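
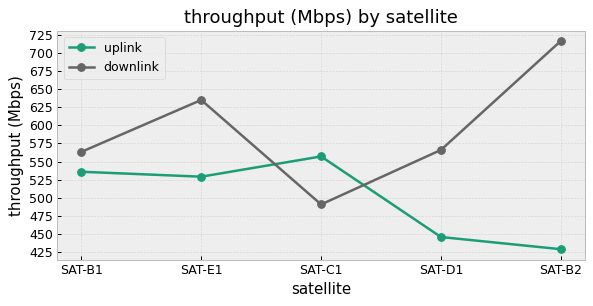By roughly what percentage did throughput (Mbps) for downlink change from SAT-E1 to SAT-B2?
SAT-E1 ≈ 625, SAT-B2 ≈ 725; (725 − 625) / 625 ≈ +16%.

≈ +16%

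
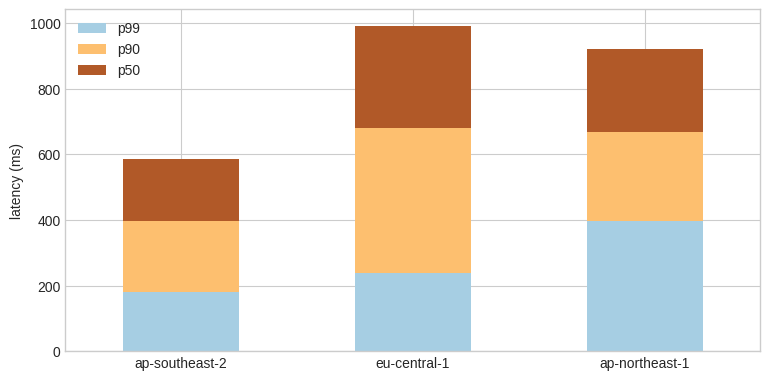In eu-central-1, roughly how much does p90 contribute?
≈ 500

p90 top ≈ 700, bottom ≈ 200; segment ≈ 500.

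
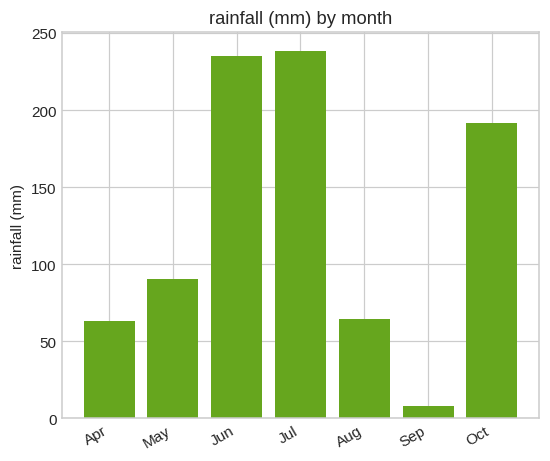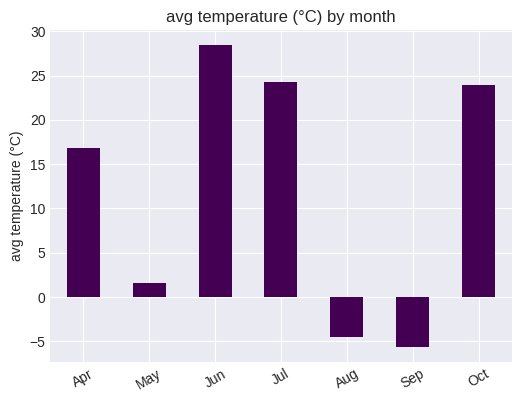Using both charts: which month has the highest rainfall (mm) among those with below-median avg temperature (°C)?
May

Chart 2 median avg temperature (°C) ≈ 15; below-median months: May, Aug, Sep. Among those, May has the highest rainfall (mm) (≈ 100).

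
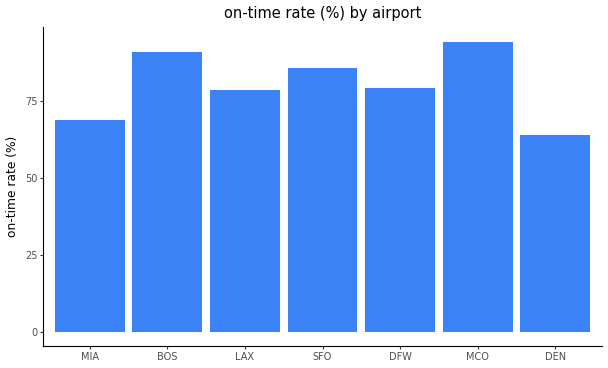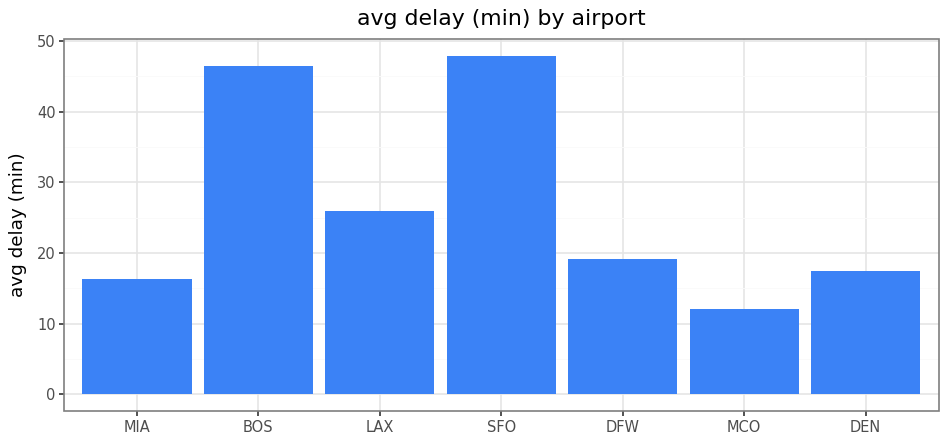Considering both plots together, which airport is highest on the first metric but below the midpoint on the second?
MCO

Chart 2 median avg delay (min) ≈ 20; below-median airports: MIA, MCO, DEN. Among those, MCO has the highest on-time rate (%) (≈ 90).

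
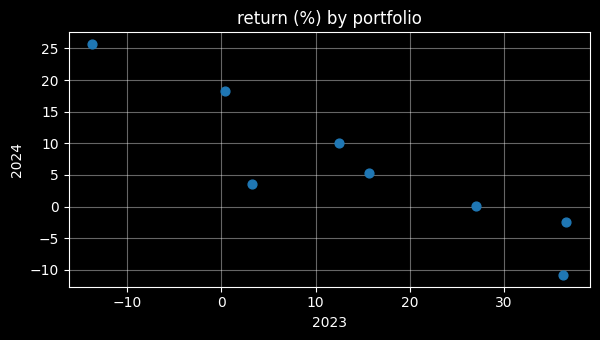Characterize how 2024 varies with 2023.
negative, strong

Points are negatively correlated; strong (|r| ≈ 0.9).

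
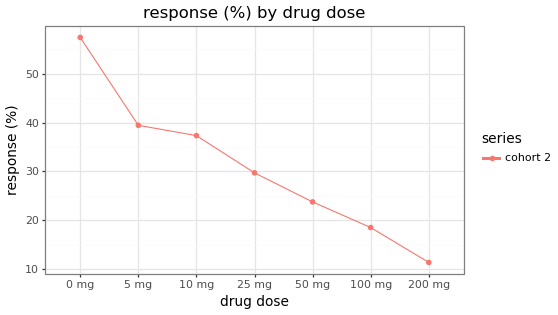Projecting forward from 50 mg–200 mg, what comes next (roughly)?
Last three: 25, 20, 10 → slope ≈ -7.5/step → next ≈ 2.5.

≈ 2.5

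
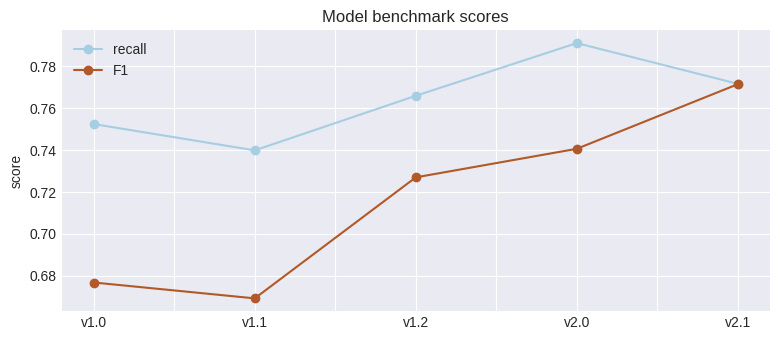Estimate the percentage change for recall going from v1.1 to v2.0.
v1.1 ≈ 0.74, v2.0 ≈ 0.80; (0.80 − 0.74) / 0.74 ≈ +8.1%.

≈ +8.1%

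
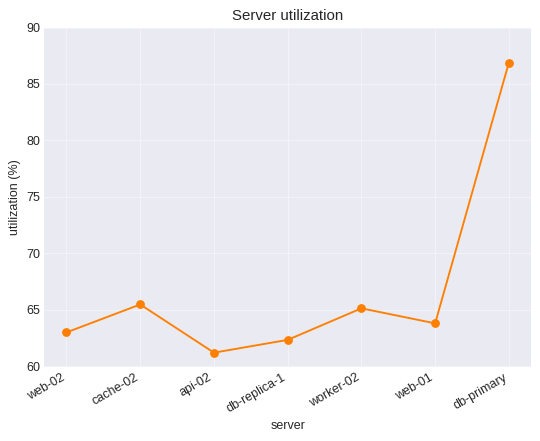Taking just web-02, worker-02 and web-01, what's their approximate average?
(65 + 65 + 65) / 3 ≈ 65.

≈ 65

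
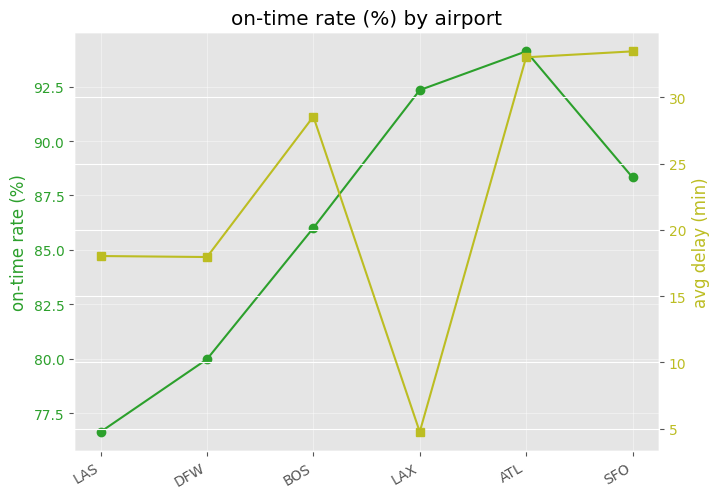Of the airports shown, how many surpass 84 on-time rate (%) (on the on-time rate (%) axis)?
Above 84: BOS, LAX, ATL, SFO.

4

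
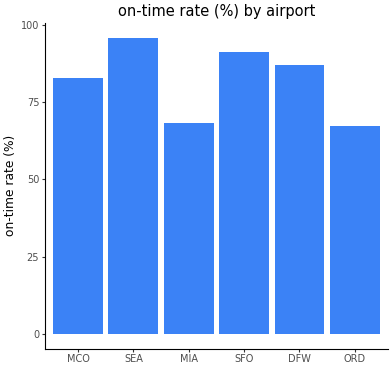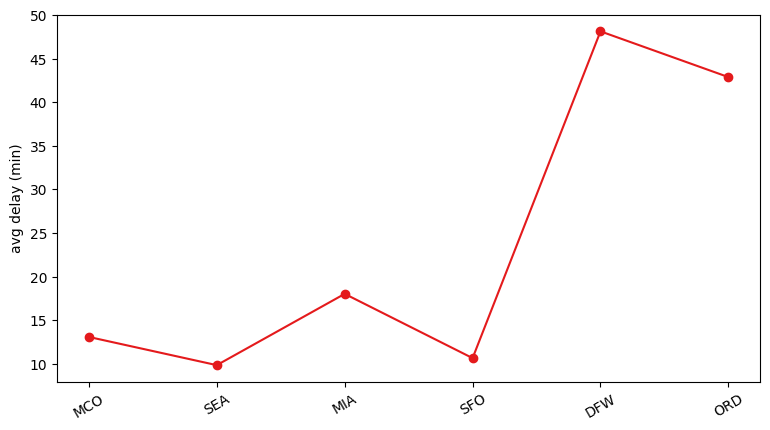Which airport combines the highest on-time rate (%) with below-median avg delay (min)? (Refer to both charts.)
Chart 2 median avg delay (min) ≈ 15; below-median airports: MCO, SEA, SFO. Among those, SEA has the highest on-time rate (%) (≈ 100).

SEA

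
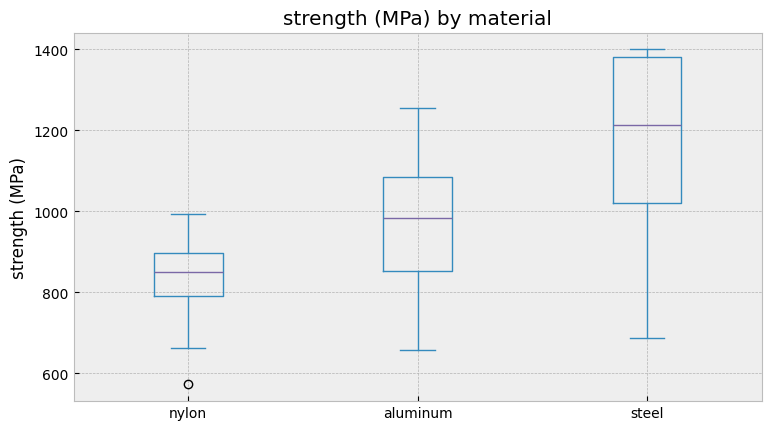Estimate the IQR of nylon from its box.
Q3 ≈ 900, Q1 ≈ 800; IQR ≈ 100.

≈ 100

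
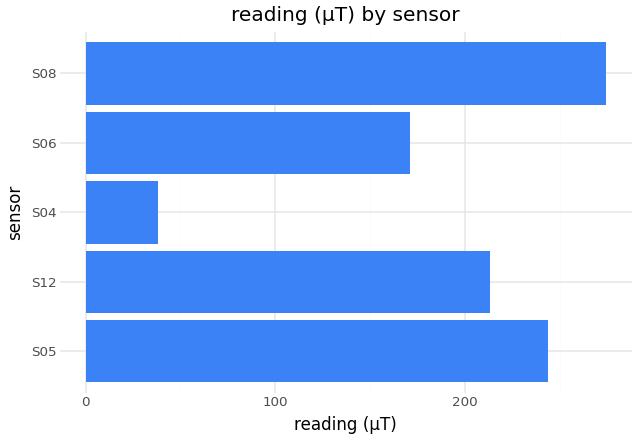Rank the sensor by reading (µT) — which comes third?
S12

Top 4: S08 ≈ 275, S05 ≈ 250, S12 ≈ 225, S06 ≈ 175.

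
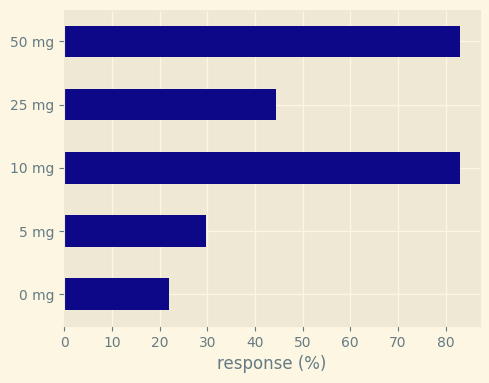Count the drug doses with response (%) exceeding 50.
Above 50: 10 mg, 50 mg.

2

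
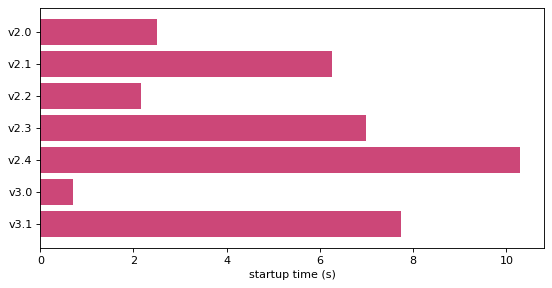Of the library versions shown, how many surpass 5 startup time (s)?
4

Above 5: v2.1, v2.3, v2.4, v3.1.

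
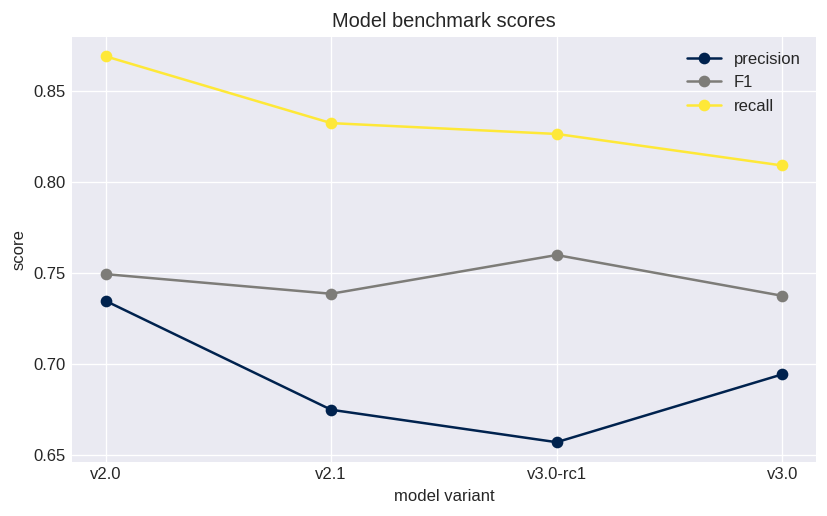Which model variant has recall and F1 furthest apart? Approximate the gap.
v2.0: recall ≈ 0.86, F1 ≈ 0.74 → gap ≈ 0.12. Next-largest (v2.1) is only ≈ 0.10.

v2.0, ≈ 0.12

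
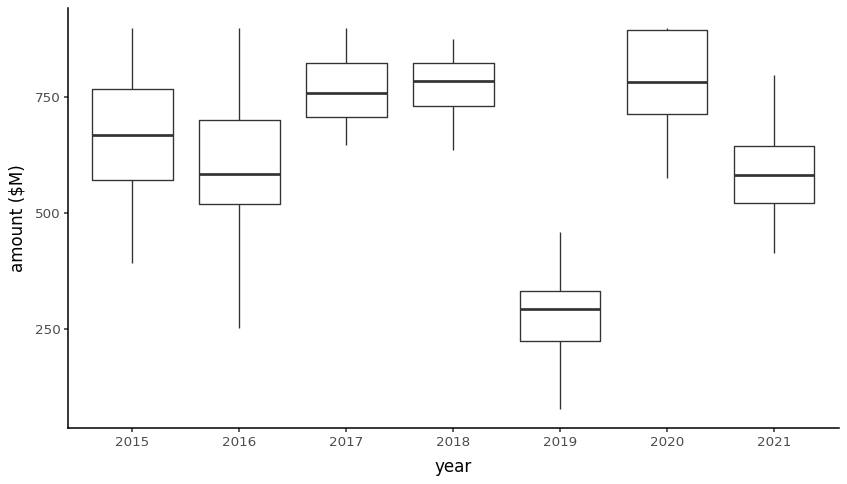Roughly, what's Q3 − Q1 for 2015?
Q3 ≈ 750, Q1 ≈ 550; IQR ≈ 200.

≈ 200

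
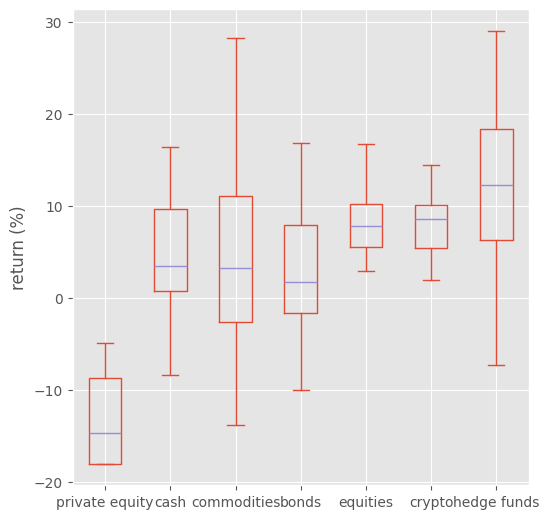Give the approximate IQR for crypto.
≈ 5

Q3 ≈ 10, Q1 ≈ 5; IQR ≈ 5.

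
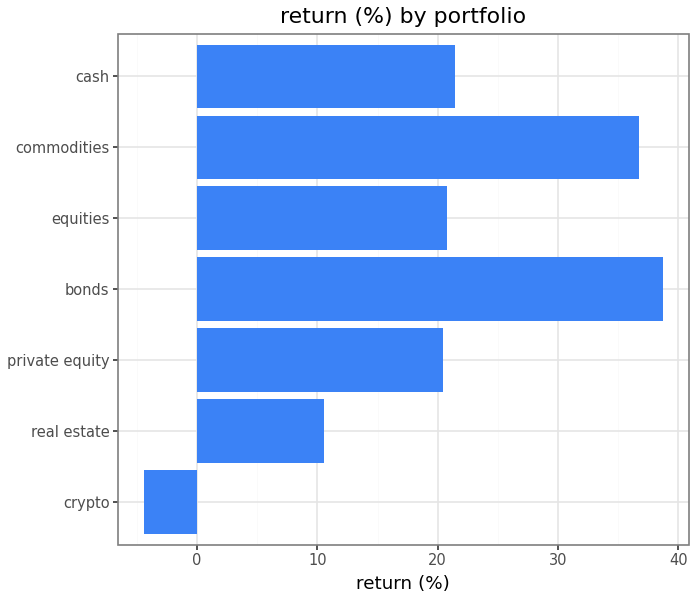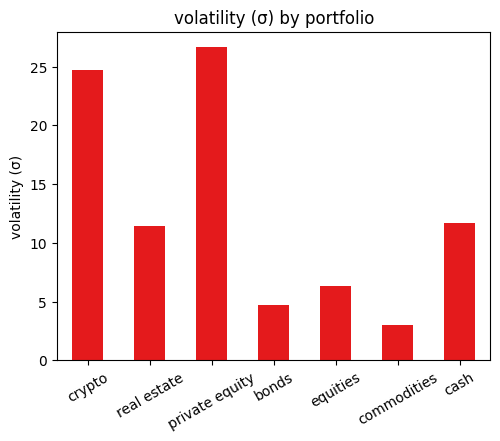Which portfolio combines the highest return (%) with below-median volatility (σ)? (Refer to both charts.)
Chart 2 median volatility (σ) ≈ 10; below-median portfolios: bonds, equities, commodities. Among those, bonds has the highest return (%) (≈ 40).

bonds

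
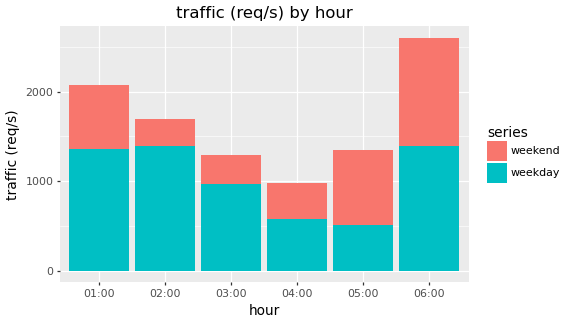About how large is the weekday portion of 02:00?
weekday top ≈ 1500, bottom ≈ 0; segment ≈ 1500.

≈ 1500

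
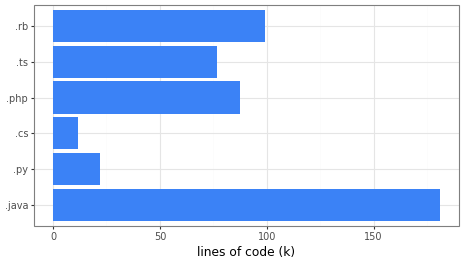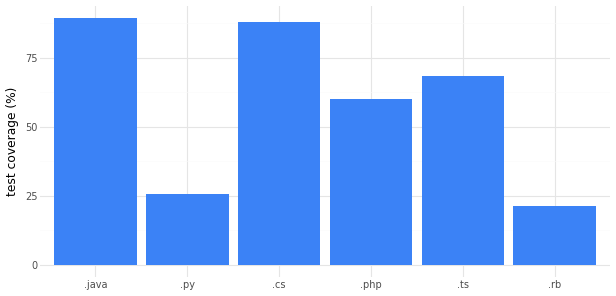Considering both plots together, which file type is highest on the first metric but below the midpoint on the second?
.rb

Chart 2 median test coverage (%) ≈ 60; below-median file types: .py, .php, .rb. Among those, .rb has the highest lines of code (k) (≈ 100).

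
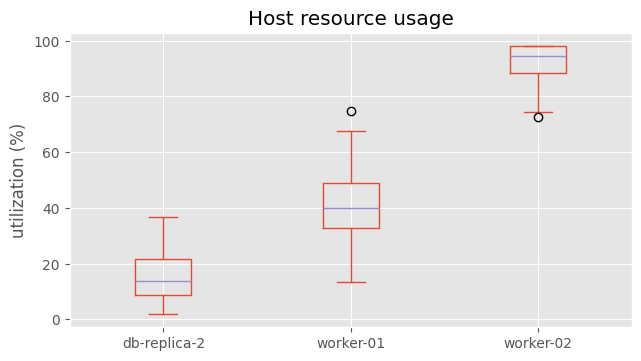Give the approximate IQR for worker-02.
≈ 10

Q3 ≈ 100, Q1 ≈ 90; IQR ≈ 10.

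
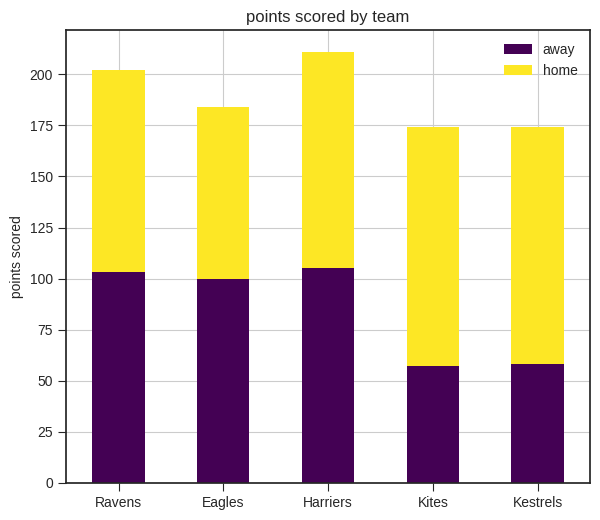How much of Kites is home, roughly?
home top ≈ 180, bottom ≈ 60; segment ≈ 120.

≈ 120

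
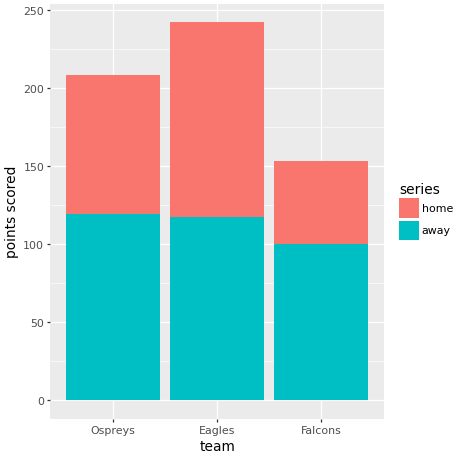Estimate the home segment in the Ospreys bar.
≈ 75

home top ≈ 200, bottom ≈ 125; segment ≈ 75.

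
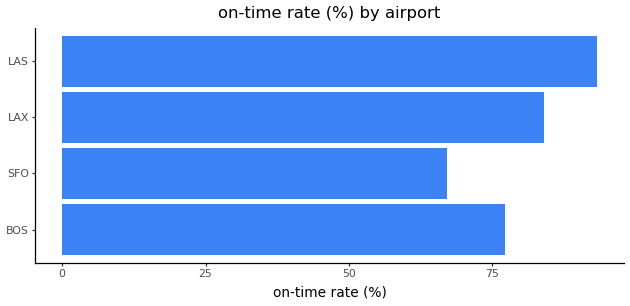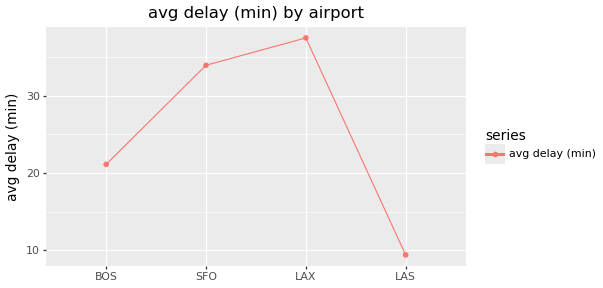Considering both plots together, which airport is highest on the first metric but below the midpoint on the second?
LAS

Chart 2 median avg delay (min) ≈ 30; below-median airports: BOS, LAS. Among those, LAS has the highest on-time rate (%) (≈ 90).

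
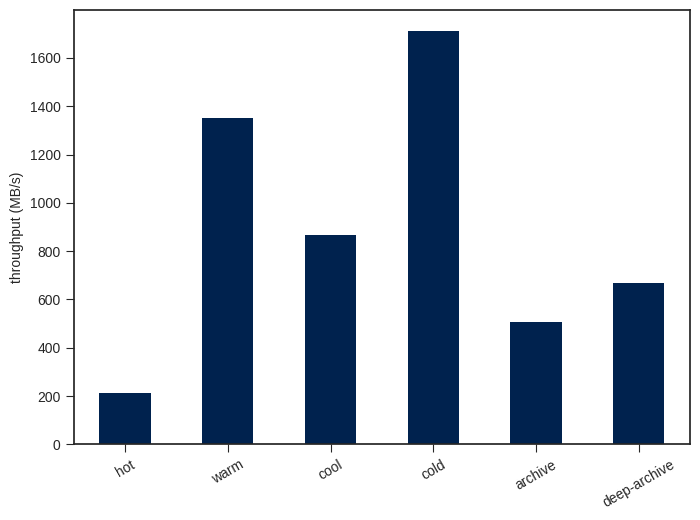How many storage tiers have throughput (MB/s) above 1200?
2

Above 1200: warm, cold.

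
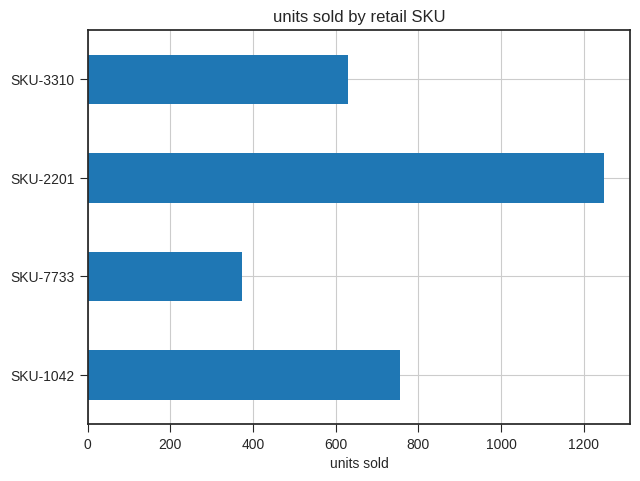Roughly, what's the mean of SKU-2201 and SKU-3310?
(1200 + 600) / 2 ≈ 900.

≈ 900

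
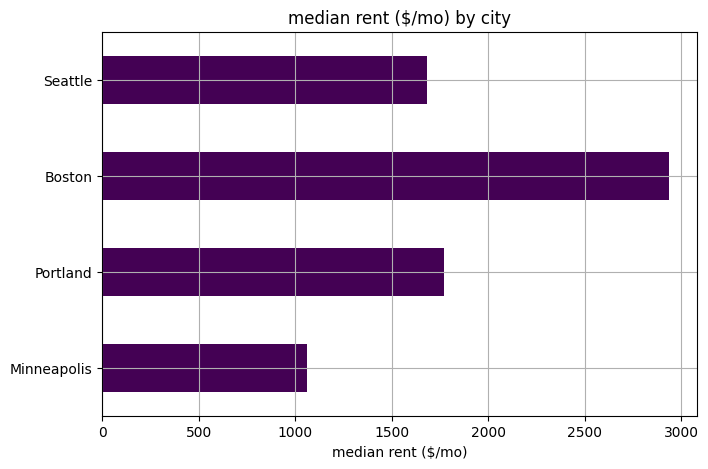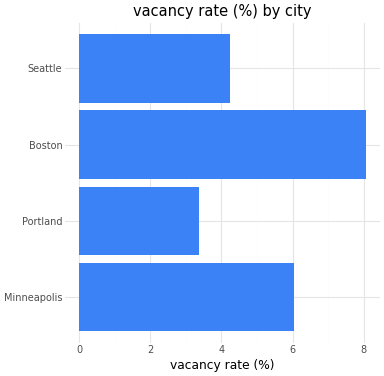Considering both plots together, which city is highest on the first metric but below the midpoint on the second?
Chart 2 median vacancy rate (%) ≈ 5; below-median cities: Portland, Seattle. Among those, Portland has the highest median rent ($/mo) (≈ 2000).

Portland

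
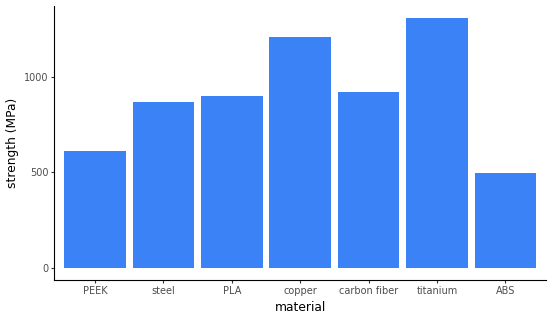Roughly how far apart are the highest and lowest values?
Max titanium ≈ 1400, min ABS ≈ 400; range ≈ 1000.

≈ 1000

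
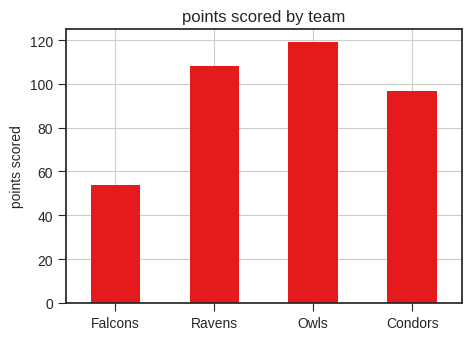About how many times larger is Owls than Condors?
Owls ≈ 120, Condors ≈ 100; 120/100 ≈ 1.2.

≈ 1.2×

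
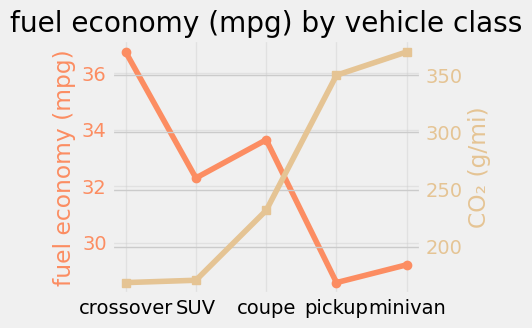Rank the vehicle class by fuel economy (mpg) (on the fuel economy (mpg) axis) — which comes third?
SUV

Top 4 (on the fuel economy (mpg) axis): crossover ≈ 37, coupe ≈ 34, SUV ≈ 32, minivan ≈ 29.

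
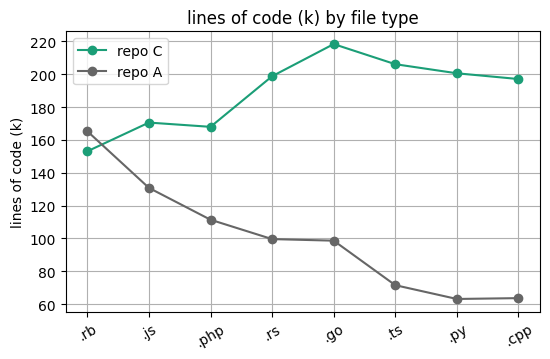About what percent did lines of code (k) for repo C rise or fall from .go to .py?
≈ -9.1%

.go ≈ 220, .py ≈ 200; (200 − 220) / 220 ≈ -9.1%.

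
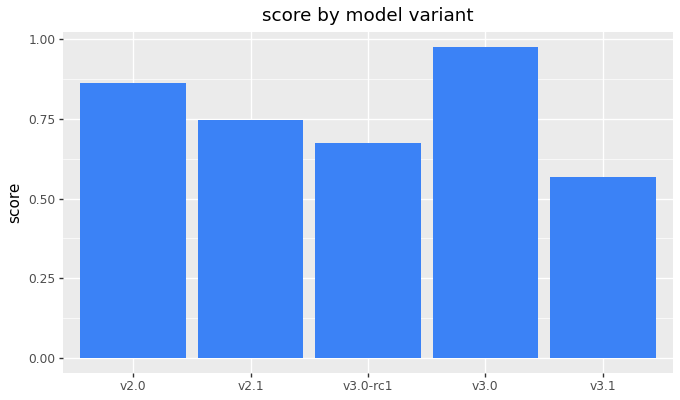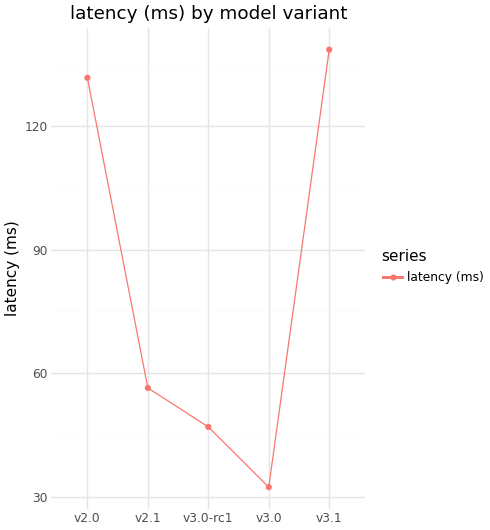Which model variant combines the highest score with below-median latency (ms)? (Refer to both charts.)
v3.0

Chart 2 median latency (ms) ≈ 60; below-median model variants: v3.0-rc1, v3.0. Among those, v3.0 has the highest score (≈ 1).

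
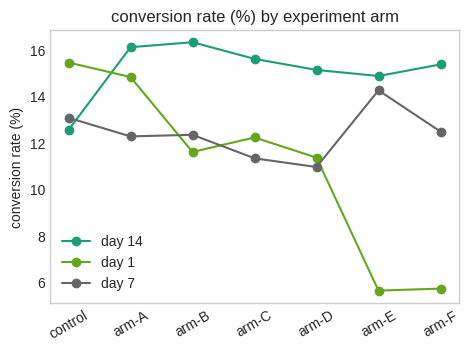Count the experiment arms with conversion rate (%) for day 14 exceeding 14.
Above 14: arm-A, arm-B, arm-C, arm-D, arm-E, arm-F.

6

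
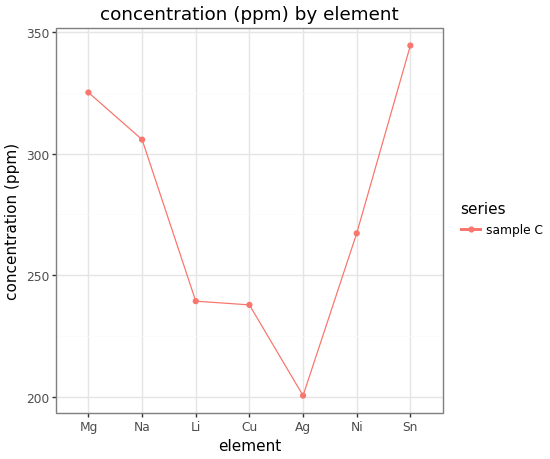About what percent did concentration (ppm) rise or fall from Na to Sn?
Na ≈ 300, Sn ≈ 340; (340 − 300) / 300 ≈ +13.3%.

≈ +13.3%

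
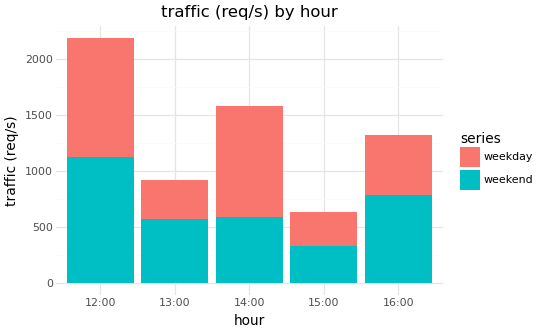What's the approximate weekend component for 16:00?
≈ 800

weekend top ≈ 800, bottom ≈ 0; segment ≈ 800.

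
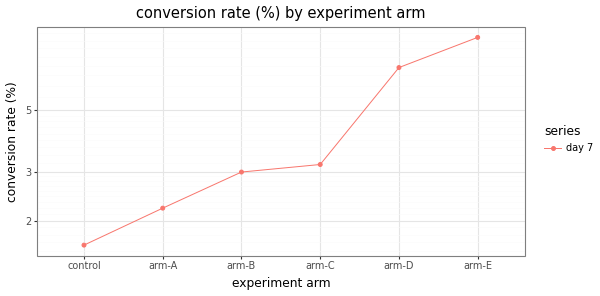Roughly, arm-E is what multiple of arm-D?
arm-E ≈ 9, arm-D ≈ 7; 9/7 ≈ 1.29.

≈ 1.29×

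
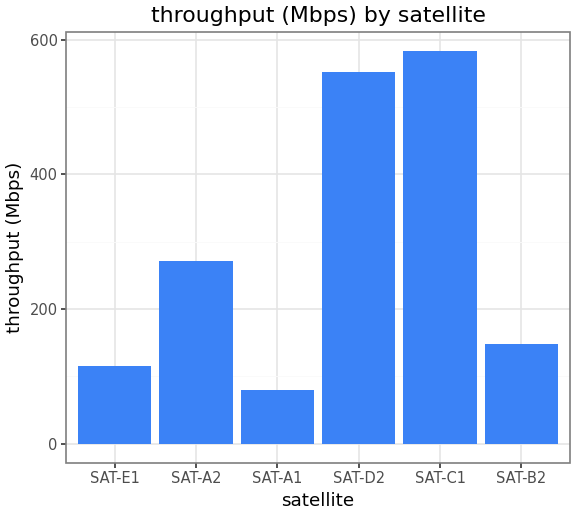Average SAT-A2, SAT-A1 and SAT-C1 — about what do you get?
(250 + 100 + 600) / 3 ≈ 317.

≈ 317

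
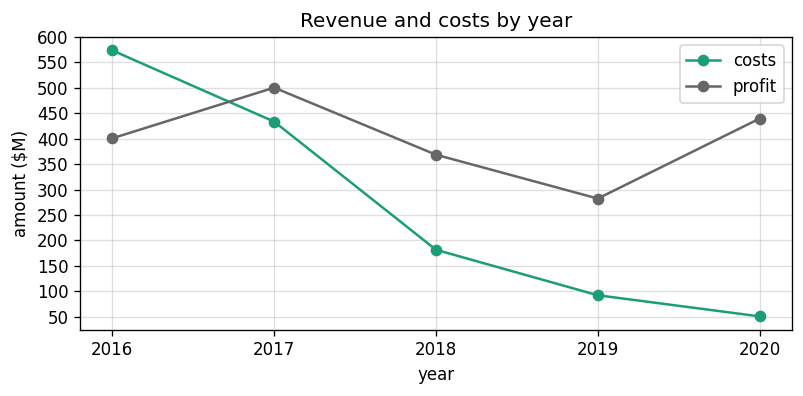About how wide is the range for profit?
≈ 200

Max 2017 ≈ 500, min 2019 ≈ 300; range ≈ 200.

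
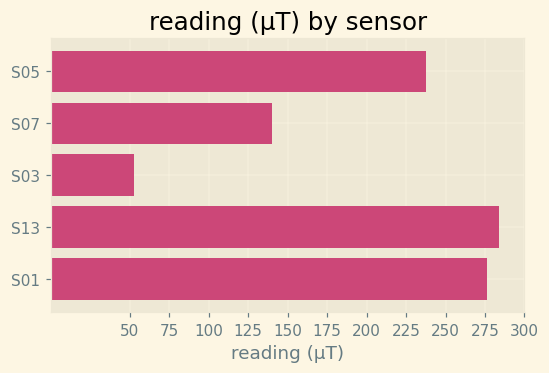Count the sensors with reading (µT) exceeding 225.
3

Above 225: S05, S13, S01.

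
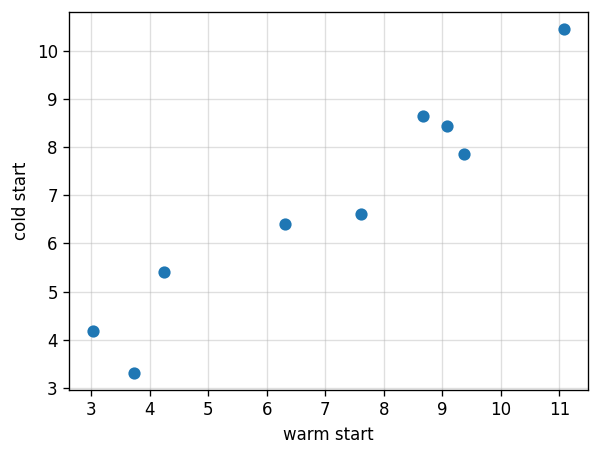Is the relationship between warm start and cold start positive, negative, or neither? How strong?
positive, strong

Points are positively correlated; strong (|r| ≈ 1.0).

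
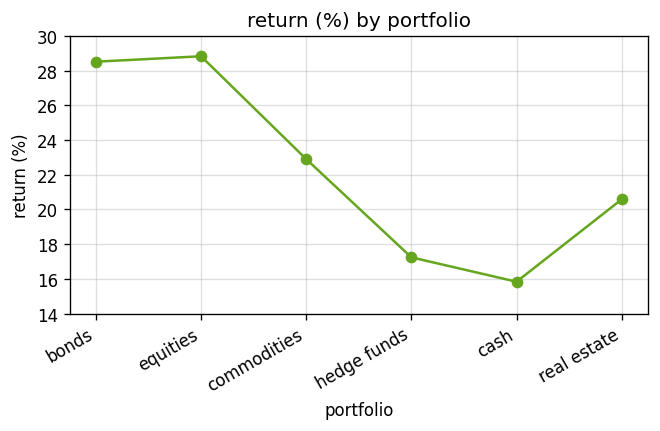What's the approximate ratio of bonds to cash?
≈ 1.75×

bonds ≈ 28, cash ≈ 16; 28/16 ≈ 1.75.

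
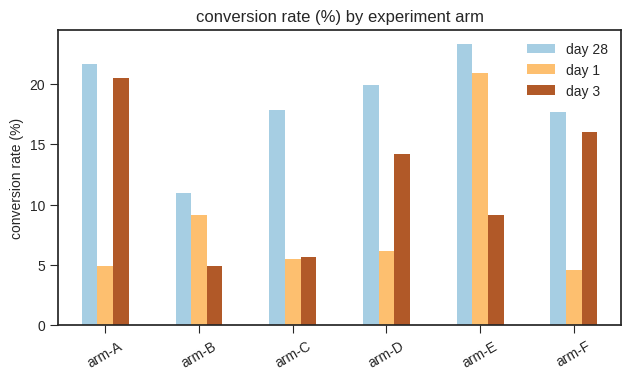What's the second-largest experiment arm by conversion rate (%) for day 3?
arm-F

Top 3 for day 3: arm-A ≈ 20, arm-F ≈ 16, arm-D ≈ 14.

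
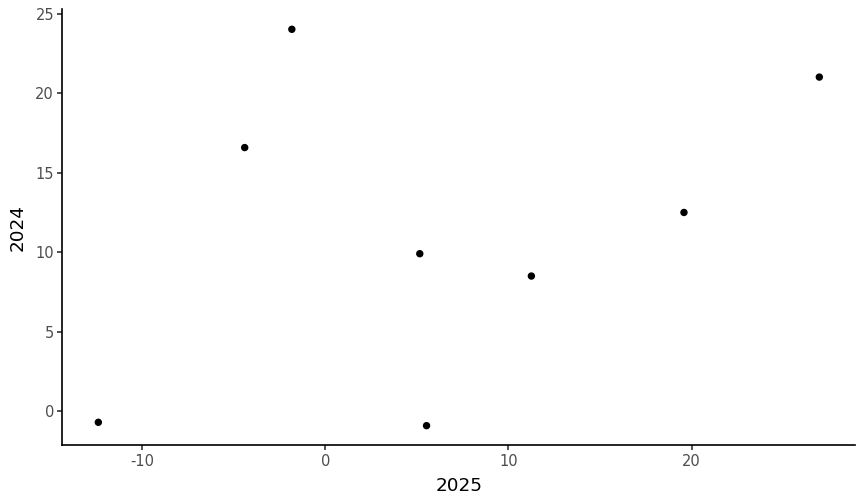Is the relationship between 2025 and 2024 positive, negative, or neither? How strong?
Points are positively correlated; weak (|r| ≈ 0.3).

positive, weak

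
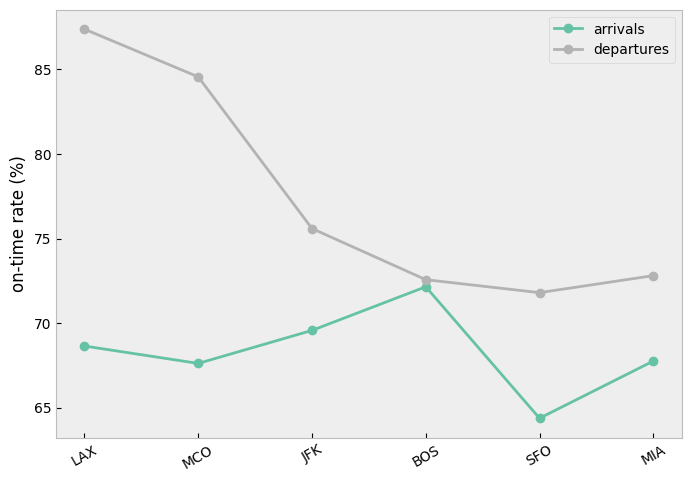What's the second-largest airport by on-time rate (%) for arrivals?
Top 3 for arrivals: BOS ≈ 72, JFK ≈ 70, LAX ≈ 68.

JFK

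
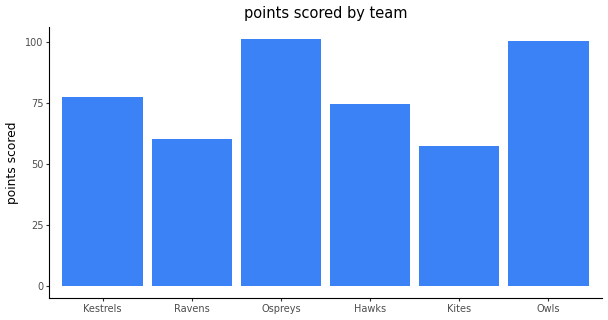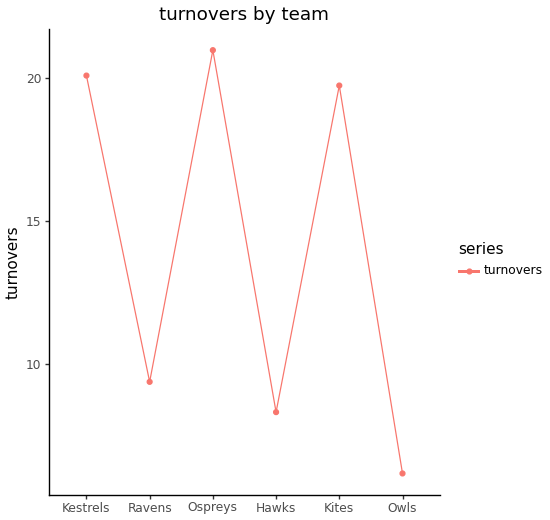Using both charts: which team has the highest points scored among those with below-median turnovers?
Chart 2 median turnovers ≈ 14; below-median teams: Ravens, Hawks, Owls. Among those, Owls has the highest points scored (≈ 100).

Owls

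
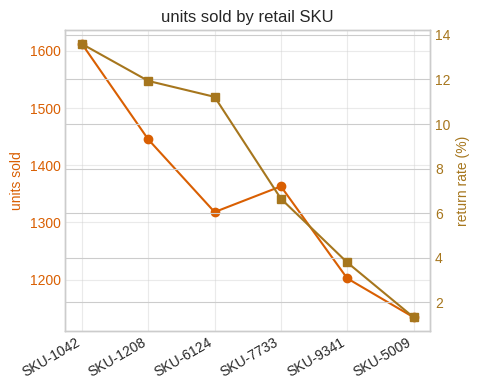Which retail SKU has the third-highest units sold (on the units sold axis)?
Top 4 (on the units sold axis): SKU-1042 ≈ 1600, SKU-1208 ≈ 1450, SKU-7733 ≈ 1350, SKU-6124 ≈ 1300.

SKU-7733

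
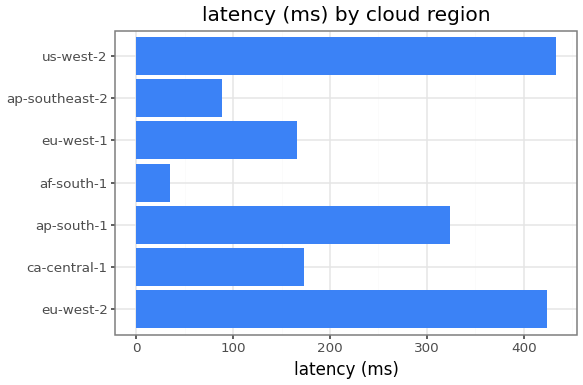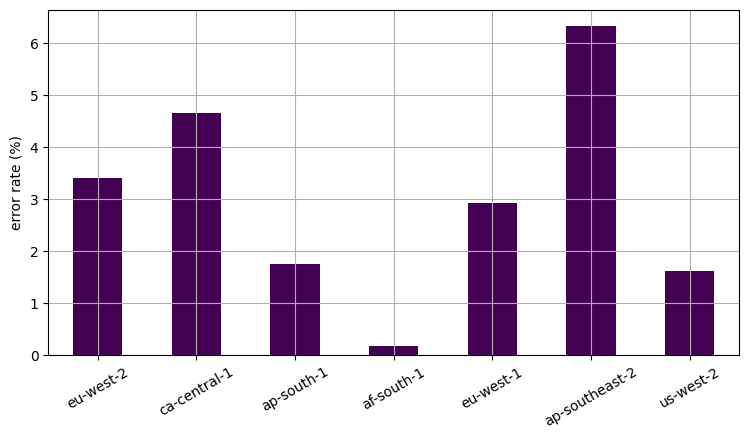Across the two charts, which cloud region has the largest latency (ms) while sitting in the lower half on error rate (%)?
us-west-2

Chart 2 median error rate (%) ≈ 3; below-median cloud regions: ap-south-1, af-south-1, us-west-2. Among those, us-west-2 has the highest latency (ms) (≈ 450).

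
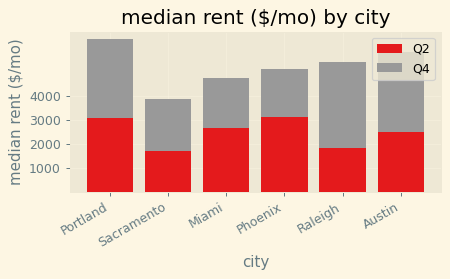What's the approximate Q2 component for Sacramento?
Q2 top ≈ 2000, bottom ≈ 0; segment ≈ 2000.

≈ 2000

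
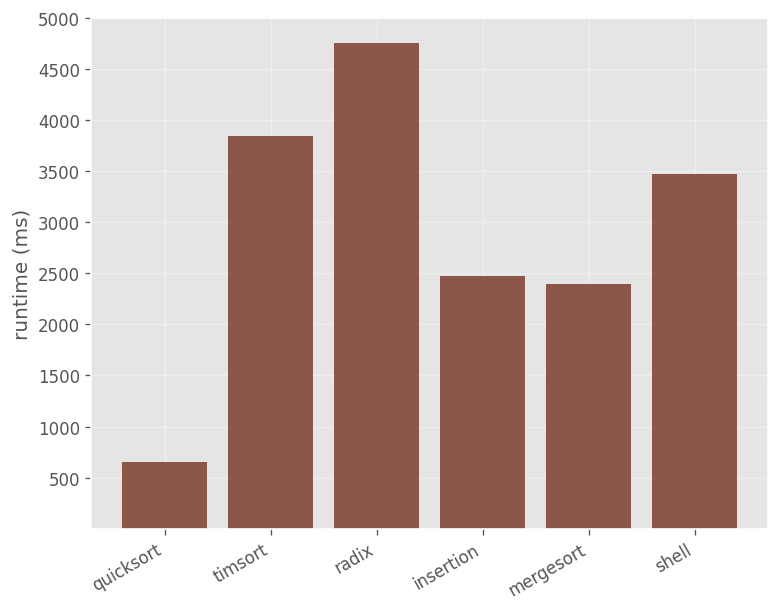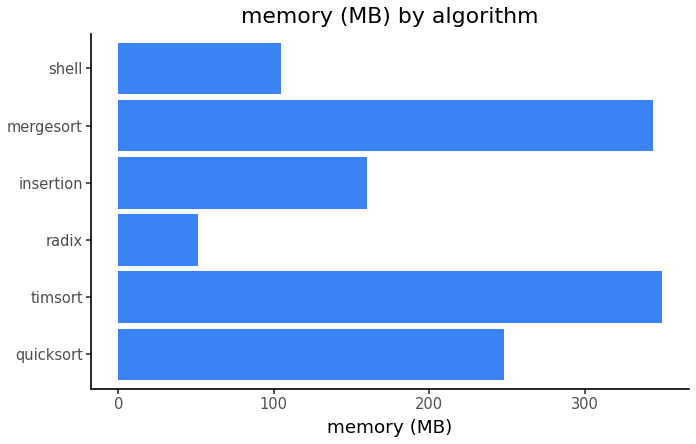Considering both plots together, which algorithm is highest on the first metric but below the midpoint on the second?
Chart 2 median memory (MB) ≈ 200; below-median algorithms: radix, insertion, shell. Among those, radix has the highest runtime (ms) (≈ 5000).

radix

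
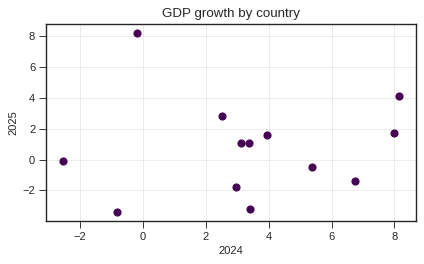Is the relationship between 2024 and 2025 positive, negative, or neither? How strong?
Points are roughly uncorrelated; weak (|r| ≈ 0.1).

no clear correlation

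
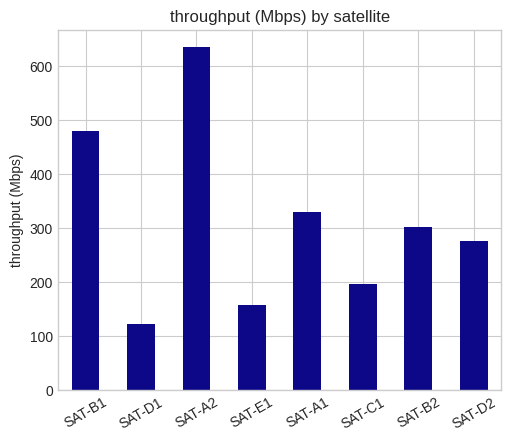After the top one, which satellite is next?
SAT-B1

Top 3: SAT-A2 ≈ 600, SAT-B1 ≈ 500, SAT-A1 ≈ 300.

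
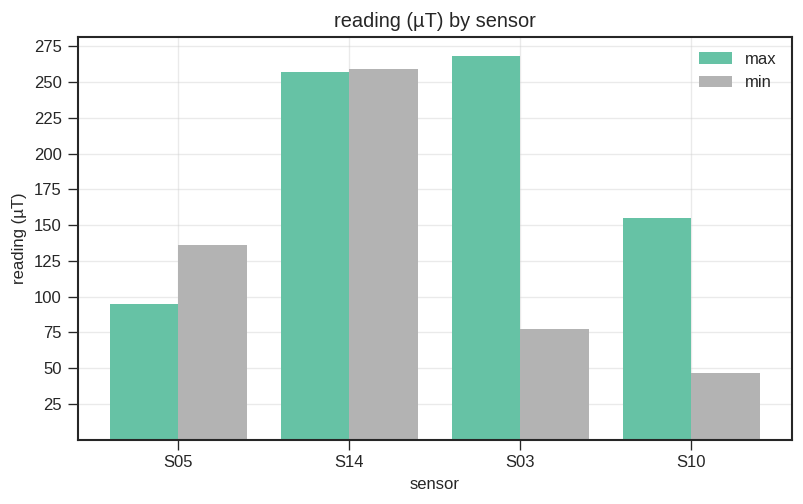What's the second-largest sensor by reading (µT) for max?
Top 3 for max: S03 ≈ 275, S14 ≈ 250, S10 ≈ 150.

S14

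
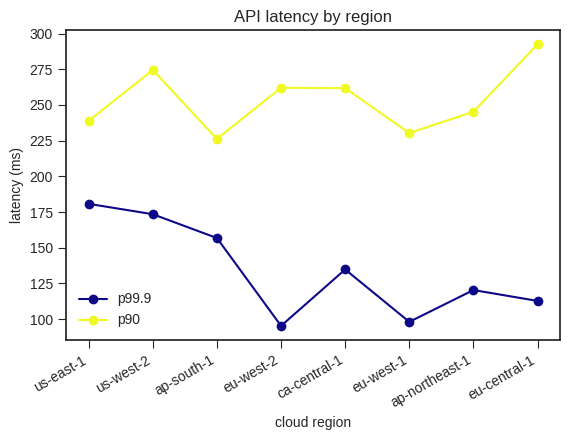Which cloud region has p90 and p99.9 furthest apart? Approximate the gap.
eu-central-1: p90 ≈ 300, p99.9 ≈ 120 → gap ≈ 180. Next-largest (eu-west-2) is only ≈ 160.

eu-central-1, ≈ 180 ms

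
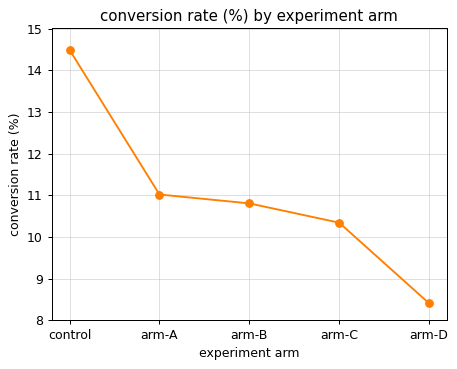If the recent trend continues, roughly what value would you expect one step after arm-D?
Last three: 11, 10, 8 → slope ≈ -1.5/step → next ≈ 6.5.

≈ 6.5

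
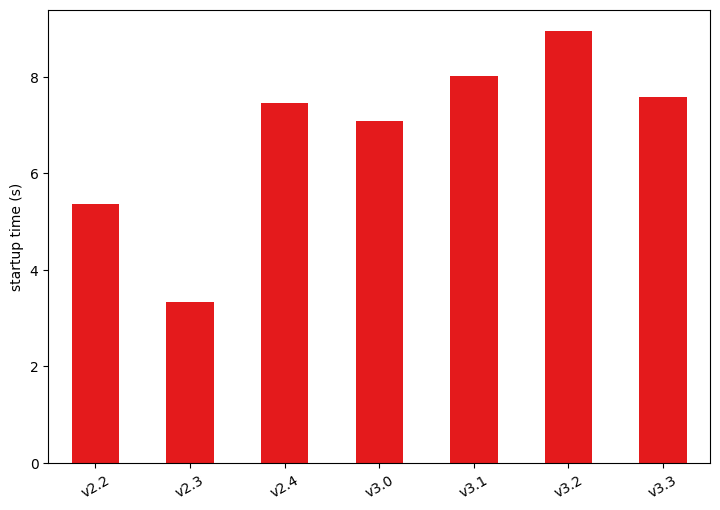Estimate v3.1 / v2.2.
≈ 1.6×

v3.1 ≈ 8, v2.2 ≈ 5; 8/5 ≈ 1.6.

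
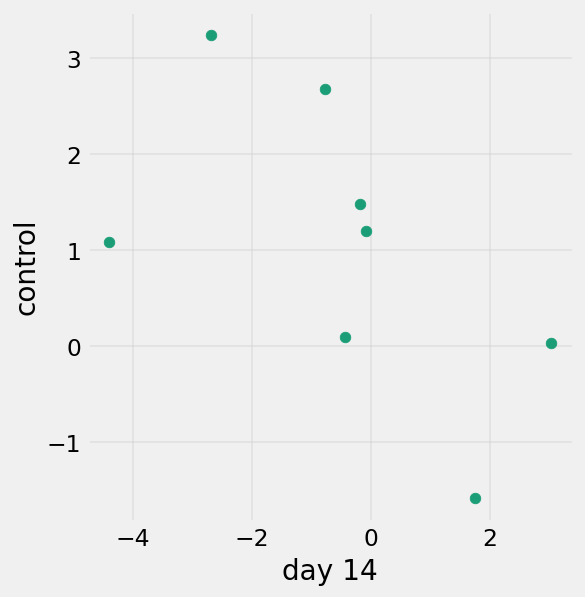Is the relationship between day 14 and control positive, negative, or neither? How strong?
negative, moderate

Points are negatively correlated; moderate (|r| ≈ 0.6).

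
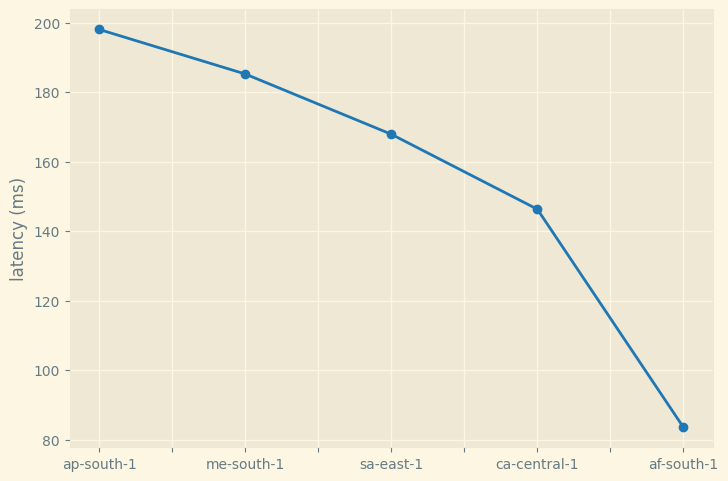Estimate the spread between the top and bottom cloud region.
≈ 120

Max ap-south-1 ≈ 200, min af-south-1 ≈ 80; range ≈ 120.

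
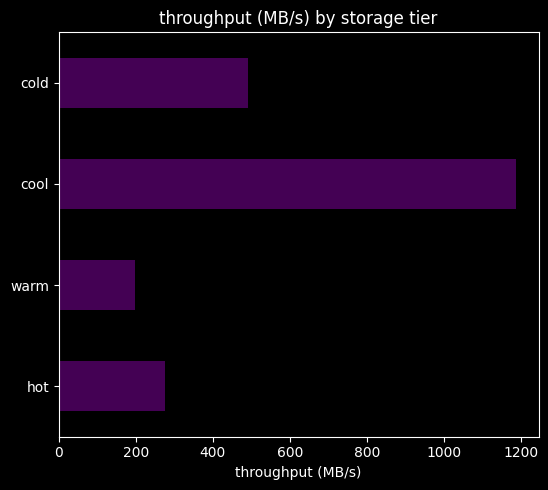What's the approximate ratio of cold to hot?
cold ≈ 500, hot ≈ 300; 500/300 ≈ 1.67.

≈ 1.67×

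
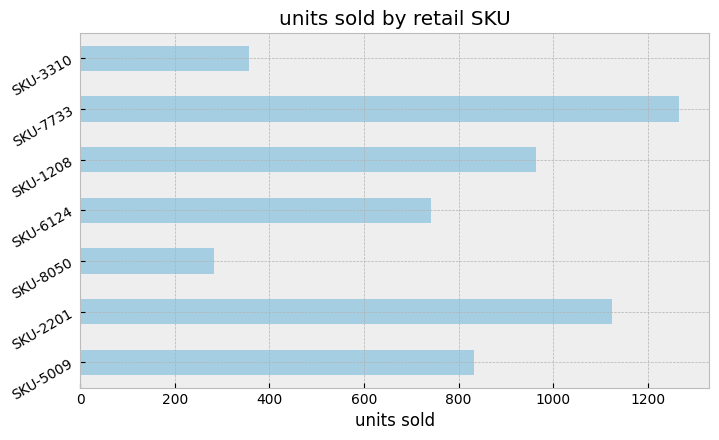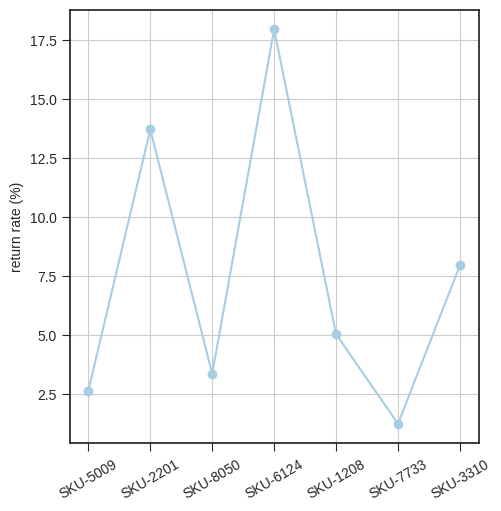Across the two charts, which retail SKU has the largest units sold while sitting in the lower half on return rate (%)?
SKU-7733

Chart 2 median return rate (%) ≈ 6; below-median retail SKUs: SKU-5009, SKU-8050, SKU-7733. Among those, SKU-7733 has the highest units sold (≈ 1200).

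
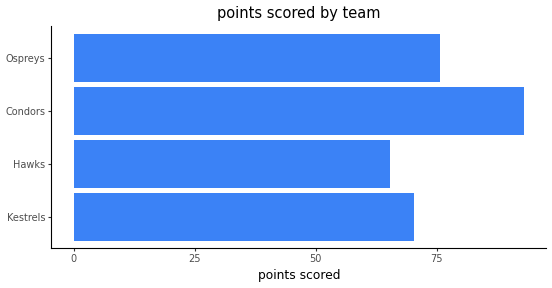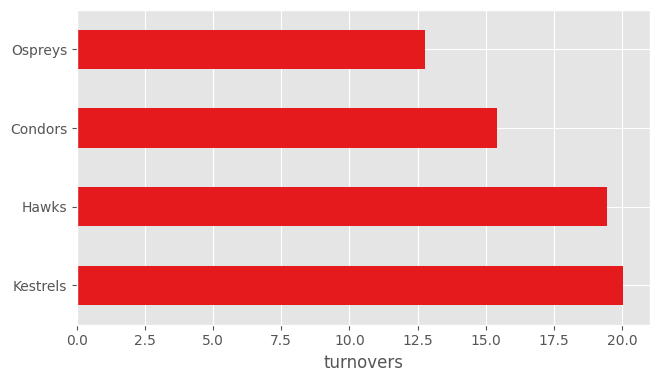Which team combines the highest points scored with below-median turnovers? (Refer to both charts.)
Chart 2 median turnovers ≈ 18; below-median teams: Condors, Ospreys. Among those, Condors has the highest points scored (≈ 90).

Condors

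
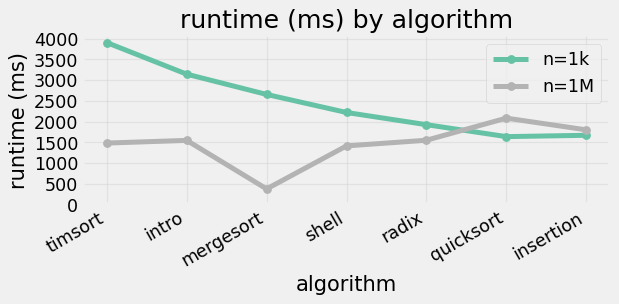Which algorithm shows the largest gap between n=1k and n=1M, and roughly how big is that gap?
timsort, ≈ 2500 ms

timsort: n=1k ≈ 4000, n=1M ≈ 1500 → gap ≈ 2500. Next-largest (mergesort) is only ≈ 2000.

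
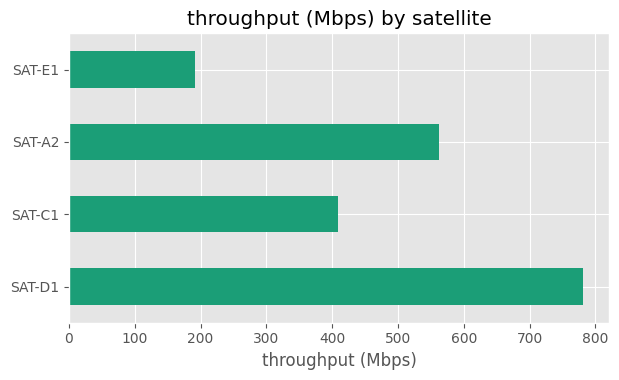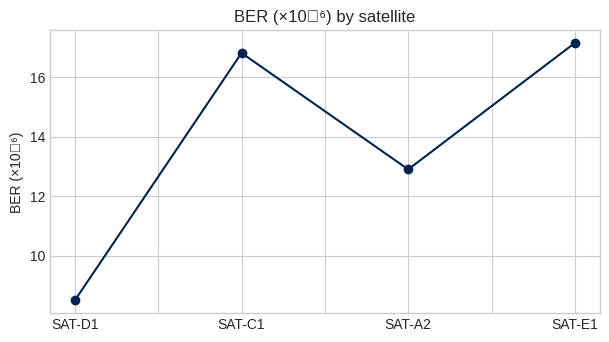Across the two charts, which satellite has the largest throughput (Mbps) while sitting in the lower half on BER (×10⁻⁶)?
Chart 2 median BER (×10⁻⁶) ≈ 14; below-median satellites: SAT-D1, SAT-A2. Among those, SAT-D1 has the highest throughput (Mbps) (≈ 800).

SAT-D1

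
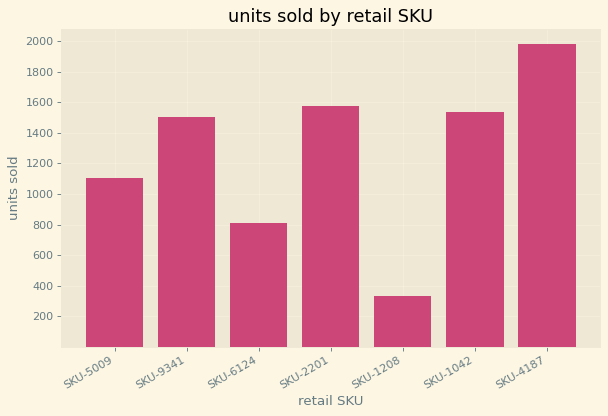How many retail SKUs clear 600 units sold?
Above 600: SKU-5009, SKU-9341, SKU-6124, SKU-2201, SKU-1042, SKU-4187.

6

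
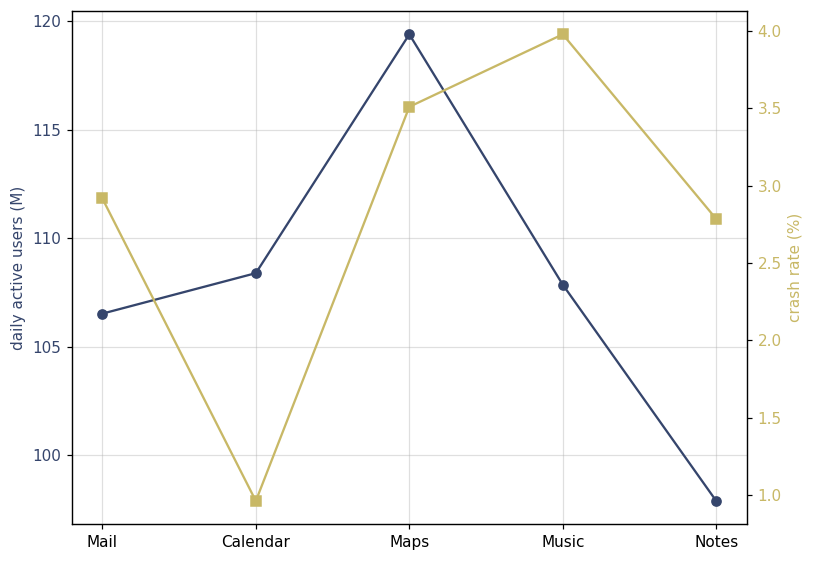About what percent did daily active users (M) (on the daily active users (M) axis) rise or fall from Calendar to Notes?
≈ -9.3%

Calendar ≈ 108, Notes ≈ 98; (98 − 108) / 108 ≈ -9.3%.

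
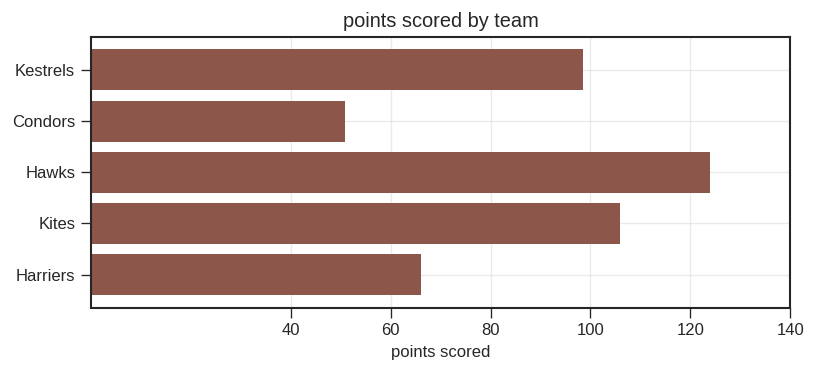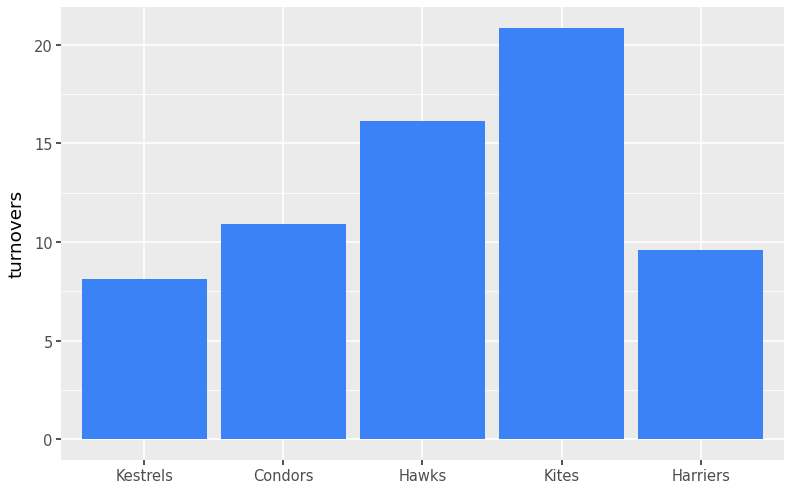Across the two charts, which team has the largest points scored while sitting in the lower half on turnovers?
Chart 2 median turnovers ≈ 10; below-median teams: Kestrels, Harriers. Among those, Kestrels has the highest points scored (≈ 100).

Kestrels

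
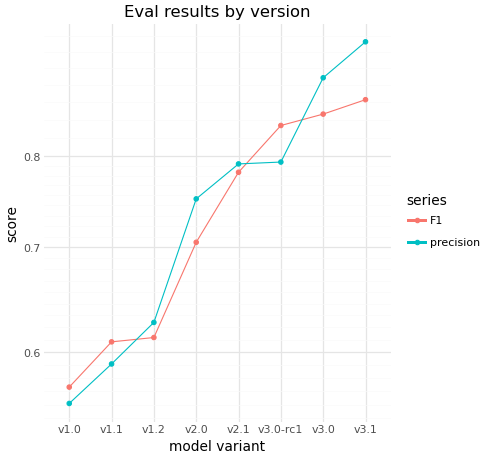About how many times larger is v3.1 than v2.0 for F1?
v3.1 ≈ 0.85, v2.0 ≈ 0.70; 0.85/0.70 ≈ 1.21.

≈ 1.21×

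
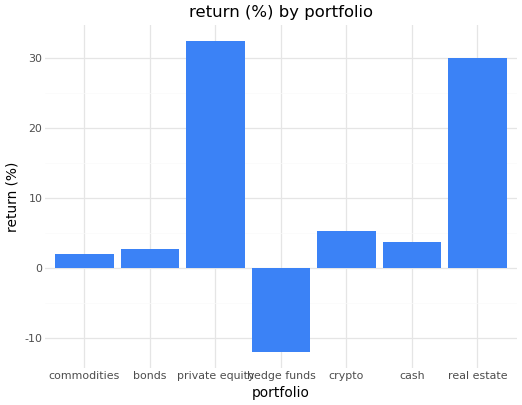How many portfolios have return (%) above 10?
2

Above 10: private equity, real estate.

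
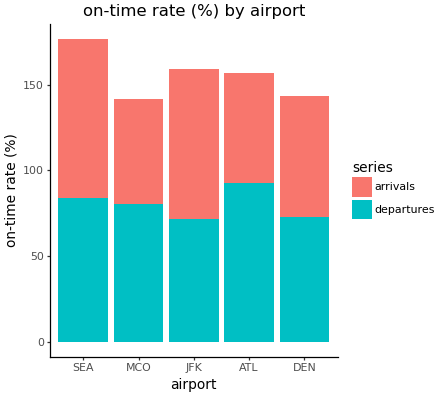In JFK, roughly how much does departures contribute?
departures top ≈ 80, bottom ≈ 0; segment ≈ 80.

≈ 80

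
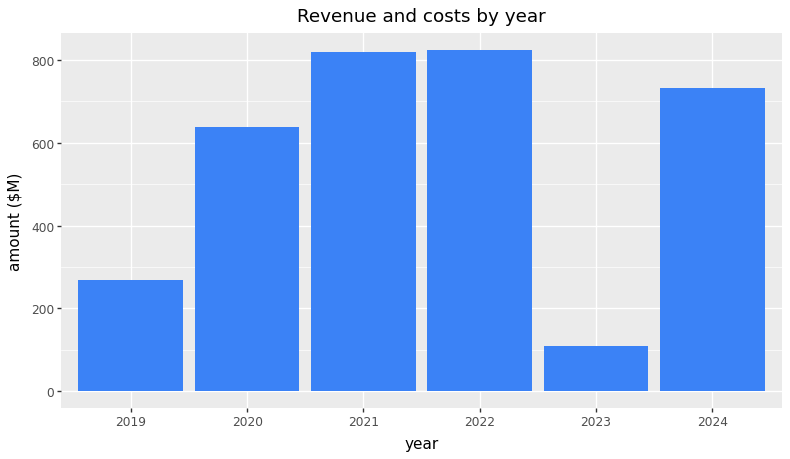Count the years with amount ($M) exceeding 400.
4

Above 400: 2020, 2021, 2022, 2024.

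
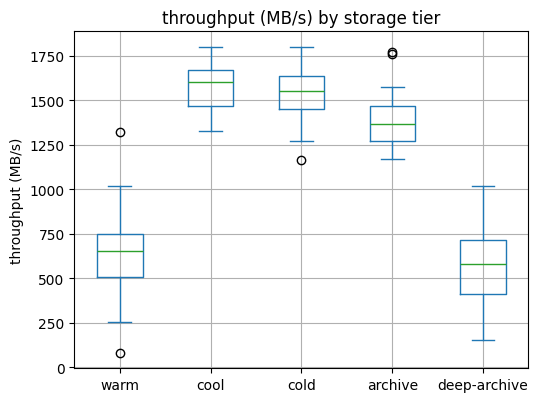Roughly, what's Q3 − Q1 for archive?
≈ 200

Q3 ≈ 1500, Q1 ≈ 1300; IQR ≈ 200.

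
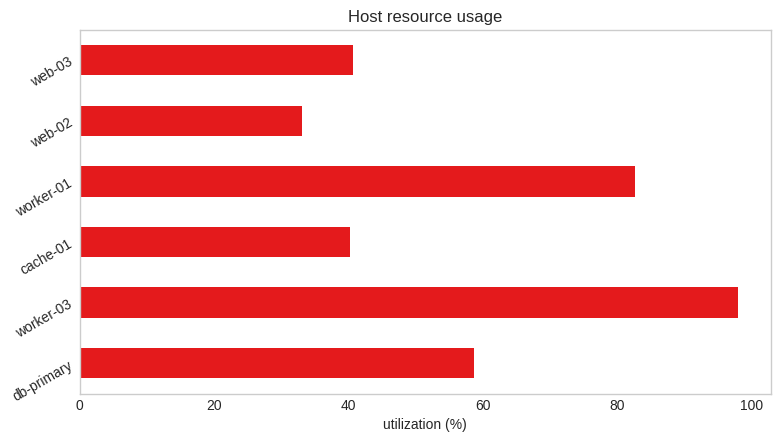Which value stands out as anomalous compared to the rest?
worker-03 ≈ 100; the rest sit between ≈ 30 and ≈ 80.

worker-03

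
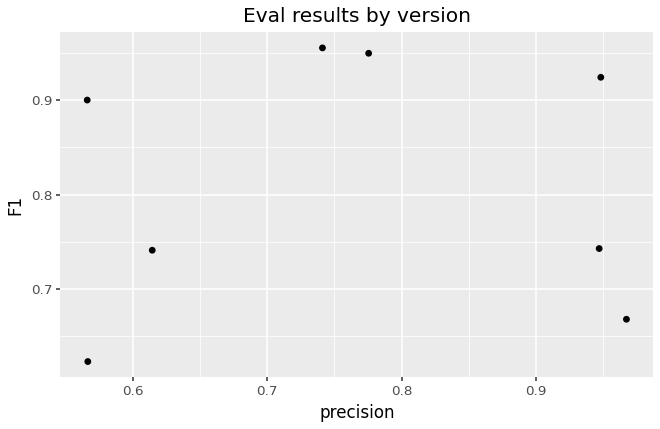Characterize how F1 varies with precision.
no clear correlation

Points are roughly uncorrelated; weak (|r| ≈ 0.0).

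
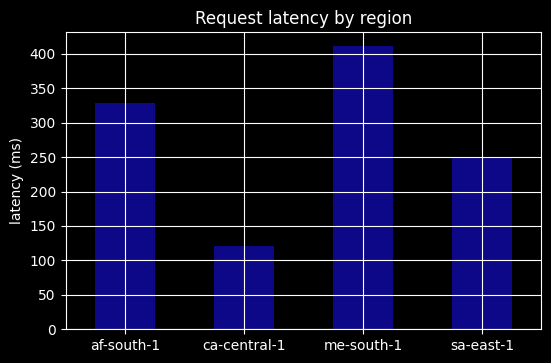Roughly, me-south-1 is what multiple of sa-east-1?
≈ 1.6×

me-south-1 ≈ 400, sa-east-1 ≈ 250; 400/250 ≈ 1.6.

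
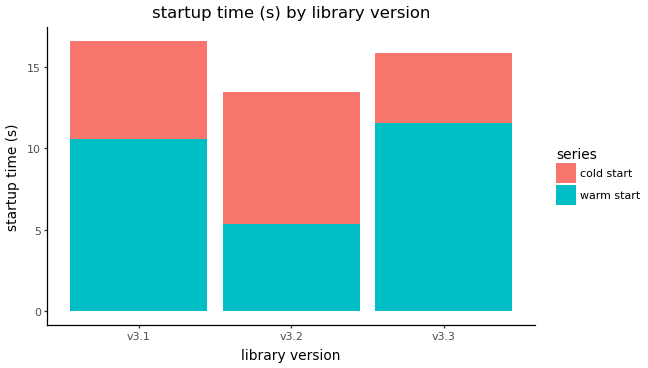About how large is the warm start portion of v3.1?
warm start top ≈ 10, bottom ≈ 0; segment ≈ 10.

≈ 10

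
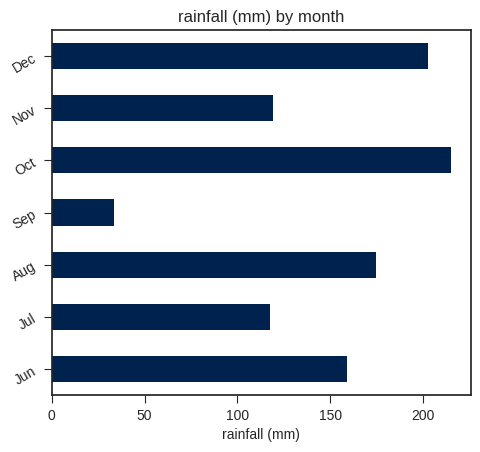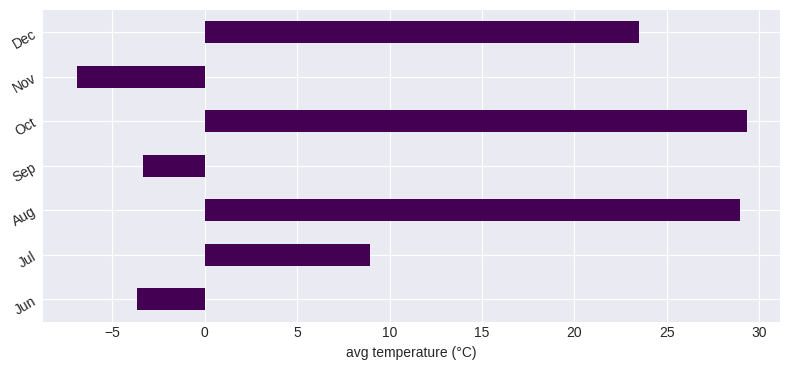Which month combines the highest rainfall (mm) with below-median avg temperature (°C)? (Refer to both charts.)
Chart 2 median avg temperature (°C) ≈ 10; below-median months: Jun, Sep, Nov. Among those, Jun has the highest rainfall (mm) (≈ 160).

Jun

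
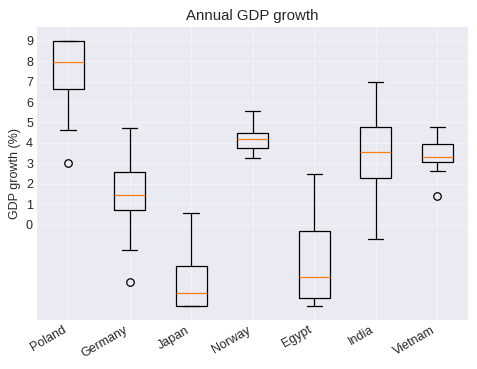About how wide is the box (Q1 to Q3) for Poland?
≈ 2

Q3 ≈ 9, Q1 ≈ 7; IQR ≈ 2.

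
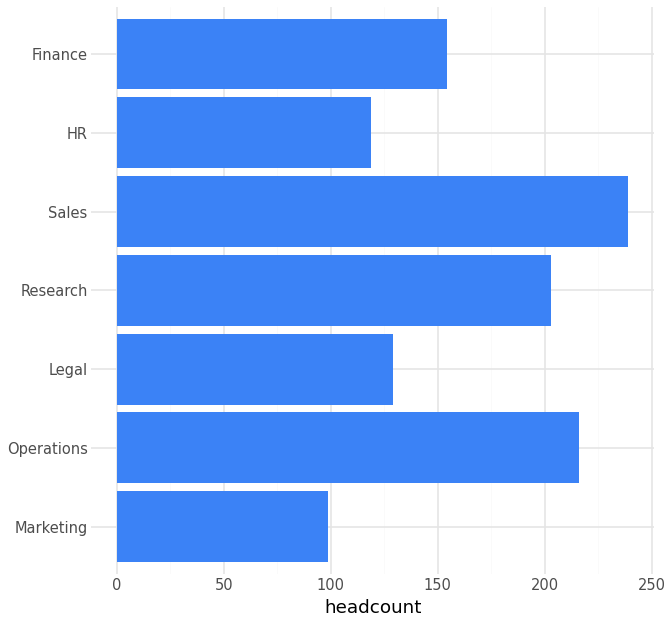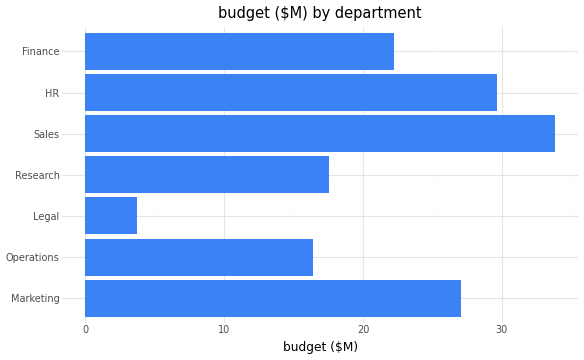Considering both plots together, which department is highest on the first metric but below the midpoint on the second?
Operations

Chart 2 median budget ($M) ≈ 20; below-median departments: Operations, Legal, Research. Among those, Operations has the highest headcount (≈ 225).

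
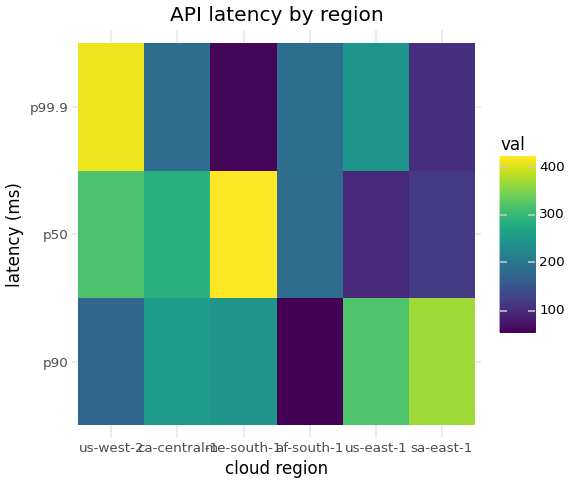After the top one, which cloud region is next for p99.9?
Top 3 for p99.9: us-west-2 ≈ 400, us-east-1 ≈ 250, af-south-1 ≈ 200.

us-east-1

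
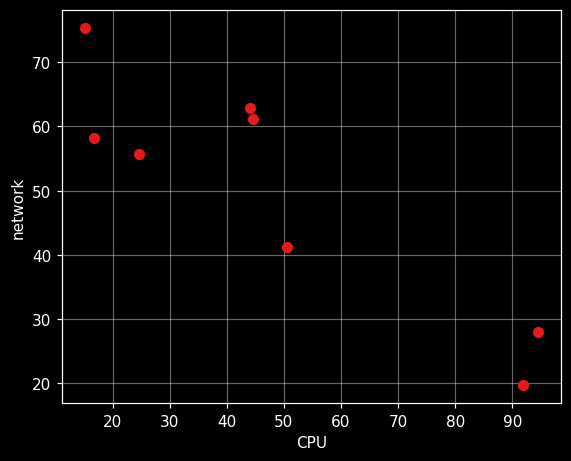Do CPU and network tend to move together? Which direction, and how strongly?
negative, strong

Points are negatively correlated; strong (|r| ≈ 0.9).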